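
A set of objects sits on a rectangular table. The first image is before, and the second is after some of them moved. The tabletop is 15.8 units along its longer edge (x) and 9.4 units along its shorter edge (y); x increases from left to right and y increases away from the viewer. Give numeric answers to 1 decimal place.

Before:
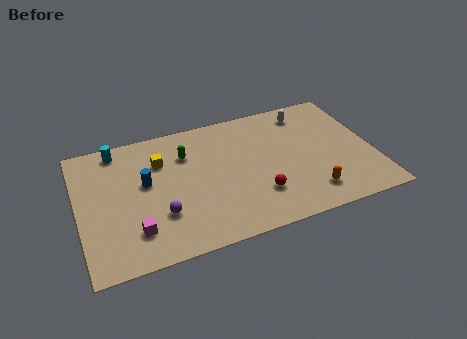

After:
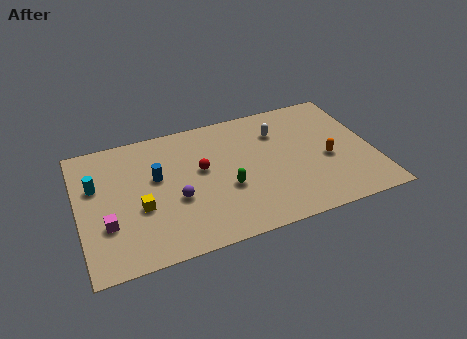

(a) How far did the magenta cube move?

1.7

From (2.8, 2.2) to (1.4, 3.1), the magenta cube covered √(1.4² + 0.9²) ≈ 1.7 units.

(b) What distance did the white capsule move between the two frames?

2.0

The white capsule was near (12.6, 7.9) before and (10.9, 6.9) after, so it travelled √(1.7² + 1.0²) ≈ 2.0 units.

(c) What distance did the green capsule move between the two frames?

3.7

The green capsule was near (5.9, 6.8) before and (7.8, 3.6) after, so it travelled √(1.9² + 3.2²) ≈ 3.7 units.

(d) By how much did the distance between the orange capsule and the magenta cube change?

+2.6

They were about 9.3 units apart before and 11.9 after — 2.6 units further apart.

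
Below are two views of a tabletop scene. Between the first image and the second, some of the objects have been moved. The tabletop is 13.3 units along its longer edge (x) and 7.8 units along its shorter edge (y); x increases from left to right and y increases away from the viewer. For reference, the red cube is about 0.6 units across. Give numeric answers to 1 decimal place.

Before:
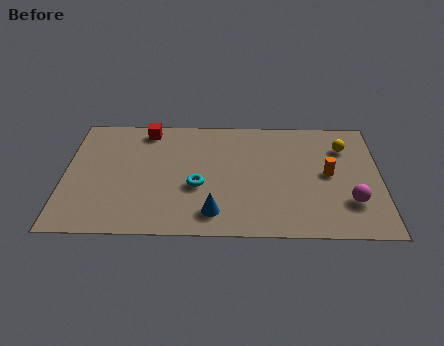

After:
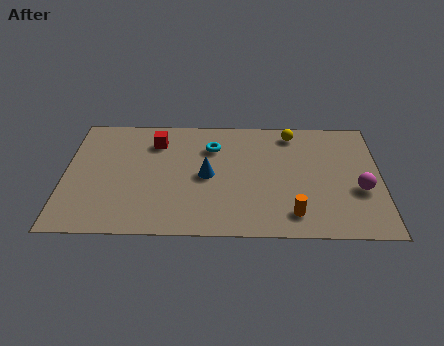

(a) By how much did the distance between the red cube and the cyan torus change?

-1.9

Before: roughly 4.3 units apart; after: 2.4. That's 1.9 units closer together.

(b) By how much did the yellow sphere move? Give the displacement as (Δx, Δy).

(-2.2, 0.9)

The yellow sphere was at about (11.8, 5.8) and moved to about (9.6, 6.7).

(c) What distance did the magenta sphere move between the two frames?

0.9

The magenta sphere moved from about (12.0, 2.2) to (12.4, 3.0), a distance of √(0.4² + 0.8²) ≈ 0.9.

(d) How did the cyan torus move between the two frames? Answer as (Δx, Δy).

(0.6, 2.6)

From the two frames, the cyan torus sits at roughly (5.6, 3.1) before and (6.2, 5.7) after.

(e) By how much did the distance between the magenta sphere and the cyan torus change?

+0.3

They were about 6.5 units apart before and 6.8 after — 0.3 units further apart.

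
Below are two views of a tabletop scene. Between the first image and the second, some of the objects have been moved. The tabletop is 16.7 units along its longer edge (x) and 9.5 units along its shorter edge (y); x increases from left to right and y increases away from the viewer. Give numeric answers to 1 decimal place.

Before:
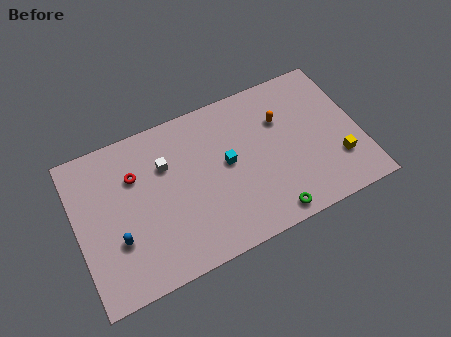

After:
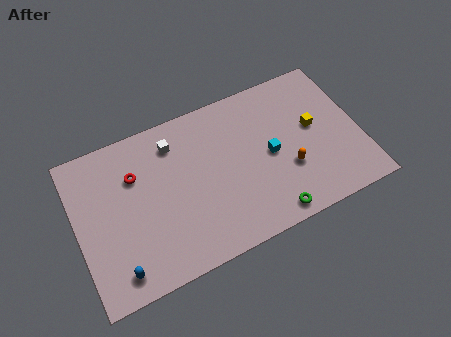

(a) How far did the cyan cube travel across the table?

2.5

The cyan cube was near (8.9, 5.1) before and (11.4, 4.6) after, so it travelled √(2.5² + 0.5²) ≈ 2.5 units.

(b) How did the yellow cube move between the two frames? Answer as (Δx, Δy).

(-1.1, 2.6)

From the two frames, the yellow cube sits at roughly (15.2, 2.7) before and (14.1, 5.3) after.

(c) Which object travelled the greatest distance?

the orange capsule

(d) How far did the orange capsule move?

3.2

The orange capsule moved from about (12.3, 6.5) to (12.3, 3.3), a distance of √(0.0² + 3.2²) ≈ 3.2.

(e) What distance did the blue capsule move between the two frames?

1.8

From (2.2, 3.2) to (2.0, 1.4), the blue capsule covered √(0.2² + 1.8²) ≈ 1.8 units.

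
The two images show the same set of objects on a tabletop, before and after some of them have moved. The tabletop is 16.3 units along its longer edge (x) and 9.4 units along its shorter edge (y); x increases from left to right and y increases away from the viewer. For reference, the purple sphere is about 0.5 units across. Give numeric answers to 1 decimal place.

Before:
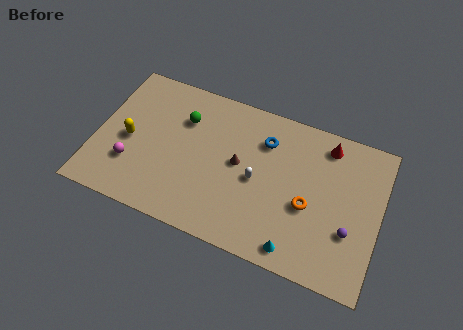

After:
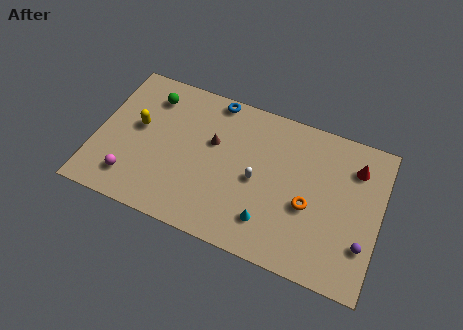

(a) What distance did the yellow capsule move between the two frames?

1.1

From (1.9, 4.3) to (2.3, 5.3), the yellow capsule covered √(0.4² + 1.0²) ≈ 1.1 units.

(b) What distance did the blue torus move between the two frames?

3.5

The blue torus was near (9.5, 7.0) before and (6.4, 8.6) after, so it travelled √(3.1² + 1.6²) ≈ 3.5 units.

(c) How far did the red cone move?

1.9

From (13.0, 8.0) to (14.7, 7.2), the red cone covered √(1.7² + 0.8²) ≈ 1.9 units.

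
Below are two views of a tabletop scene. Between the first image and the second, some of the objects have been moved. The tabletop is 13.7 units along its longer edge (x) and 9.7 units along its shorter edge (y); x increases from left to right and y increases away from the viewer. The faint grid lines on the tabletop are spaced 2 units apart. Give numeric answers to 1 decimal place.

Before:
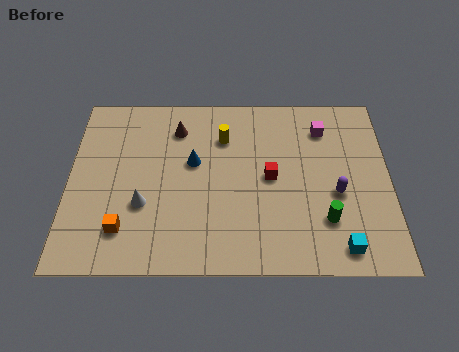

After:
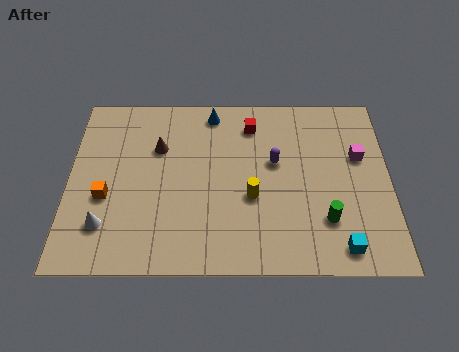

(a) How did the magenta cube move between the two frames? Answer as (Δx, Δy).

(1.5, -1.6)

From the two frames, the magenta cube sits at roughly (10.9, 7.6) before and (12.4, 6.0) after.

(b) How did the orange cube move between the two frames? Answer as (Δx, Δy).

(-0.8, 1.7)

From the two frames, the orange cube sits at roughly (2.4, 2.1) before and (1.6, 3.8) after.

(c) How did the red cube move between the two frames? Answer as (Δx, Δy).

(-0.8, 2.9)

From the two frames, the red cube sits at roughly (8.6, 4.9) before and (7.8, 7.8) after.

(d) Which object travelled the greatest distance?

the yellow cylinder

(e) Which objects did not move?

the green cylinder and the cyan cube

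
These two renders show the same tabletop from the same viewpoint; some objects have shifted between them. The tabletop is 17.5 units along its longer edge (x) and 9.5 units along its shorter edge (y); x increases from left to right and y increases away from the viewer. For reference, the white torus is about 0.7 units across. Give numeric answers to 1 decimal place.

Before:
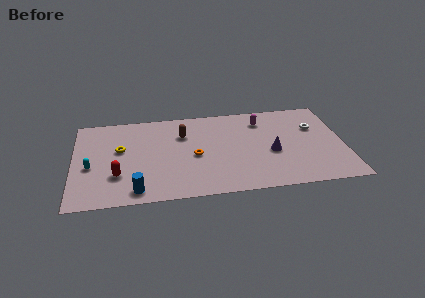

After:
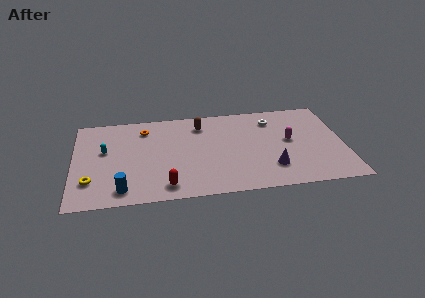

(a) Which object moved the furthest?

the orange torus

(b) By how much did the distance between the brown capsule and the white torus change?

-3.9

The distance was about 8.6 in the first image and 4.7 in the second, so they moved 3.9 units closer together.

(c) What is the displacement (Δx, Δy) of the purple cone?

(-0.1, -1.6)

The purple cone was at about (12.8, 4.0) and moved to about (12.7, 2.4).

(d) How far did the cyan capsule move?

1.8

The cyan capsule moved from about (1.1, 4.0) to (2.0, 5.6), a distance of √(0.9² + 1.6²) ≈ 1.8.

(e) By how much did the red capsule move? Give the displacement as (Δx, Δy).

(3.1, -1.5)

The red capsule started near (2.8, 2.9) and ended near (5.9, 1.4).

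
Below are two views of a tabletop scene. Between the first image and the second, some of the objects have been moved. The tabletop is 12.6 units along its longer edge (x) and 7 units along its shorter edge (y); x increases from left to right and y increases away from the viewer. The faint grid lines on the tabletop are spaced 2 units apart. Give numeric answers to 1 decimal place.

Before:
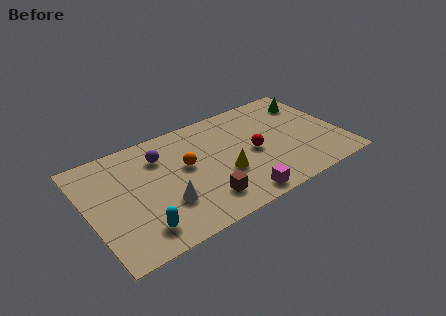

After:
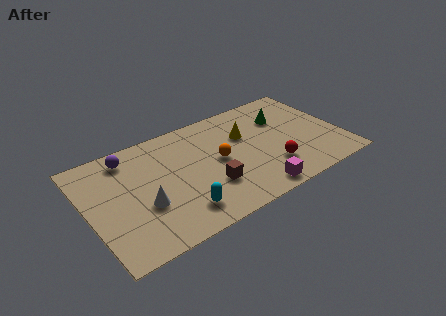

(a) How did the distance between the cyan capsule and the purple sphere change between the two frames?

+0.7

Before: roughly 4.2 units apart; after: 4.9. That's 0.7 units further apart.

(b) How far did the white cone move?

1.1

The white cone moved from about (3.6, 2.2) to (2.6, 2.6), a distance of √(1.0² + 0.4²) ≈ 1.1.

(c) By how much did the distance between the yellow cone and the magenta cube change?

+2.0

The distance was about 1.8 in the first image and 3.8 in the second, so they moved 2.0 units further apart.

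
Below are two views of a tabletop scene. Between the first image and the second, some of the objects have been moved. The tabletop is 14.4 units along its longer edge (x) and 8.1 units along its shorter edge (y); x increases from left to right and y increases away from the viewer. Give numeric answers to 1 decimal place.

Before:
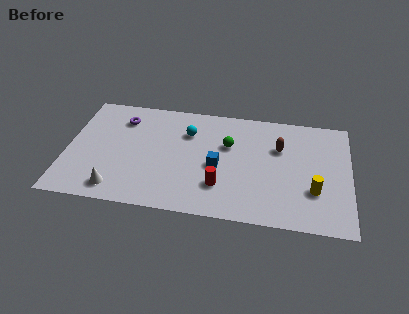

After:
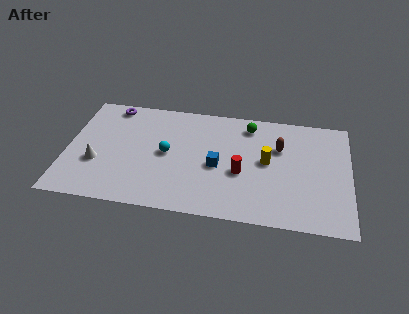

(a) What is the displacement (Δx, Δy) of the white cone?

(-1.1, 1.7)

From the two frames, the white cone sits at roughly (2.7, 1.2) before and (1.6, 2.9) after.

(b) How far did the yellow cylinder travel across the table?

2.9

From (12.6, 2.6) to (10.2, 4.3), the yellow cylinder covered √(2.4² + 1.7²) ≈ 2.9 units.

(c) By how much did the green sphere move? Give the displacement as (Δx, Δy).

(1.0, 1.6)

The green sphere started near (8.2, 5.2) and ended near (9.2, 6.8).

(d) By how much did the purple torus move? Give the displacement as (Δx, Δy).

(-0.6, 0.9)

The purple torus was at about (2.7, 6.3) and moved to about (2.1, 7.2).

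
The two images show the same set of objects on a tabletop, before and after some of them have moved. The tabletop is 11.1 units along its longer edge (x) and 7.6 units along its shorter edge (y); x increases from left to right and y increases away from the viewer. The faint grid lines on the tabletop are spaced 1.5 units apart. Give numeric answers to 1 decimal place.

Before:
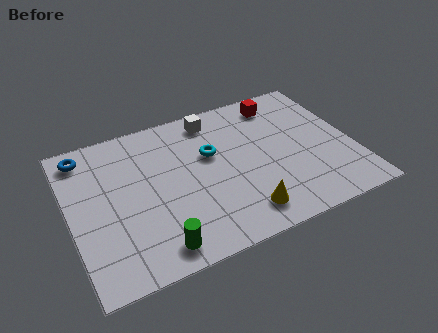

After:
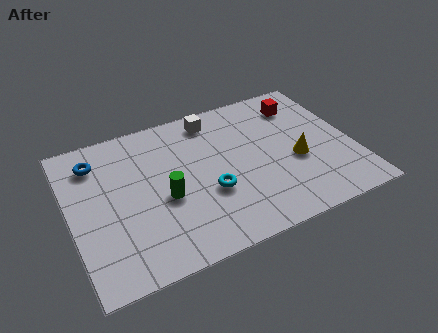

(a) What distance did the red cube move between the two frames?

0.9

From (8.6, 6.4) to (9.4, 6.0), the red cube covered √(0.8² + 0.4²) ≈ 0.9 units.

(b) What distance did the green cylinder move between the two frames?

2.3

The green cylinder moved from about (3.0, 1.0) to (3.6, 3.2), a distance of √(0.6² + 2.2²) ≈ 2.3.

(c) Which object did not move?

the white cube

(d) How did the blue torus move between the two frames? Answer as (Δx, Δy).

(0.4, -0.5)

The blue torus was at about (0.8, 6.5) and moved to about (1.2, 6.0).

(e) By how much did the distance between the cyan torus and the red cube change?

+1.8

The distance was about 3.4 in the first image and 5.2 in the second, so they moved 1.8 units further apart.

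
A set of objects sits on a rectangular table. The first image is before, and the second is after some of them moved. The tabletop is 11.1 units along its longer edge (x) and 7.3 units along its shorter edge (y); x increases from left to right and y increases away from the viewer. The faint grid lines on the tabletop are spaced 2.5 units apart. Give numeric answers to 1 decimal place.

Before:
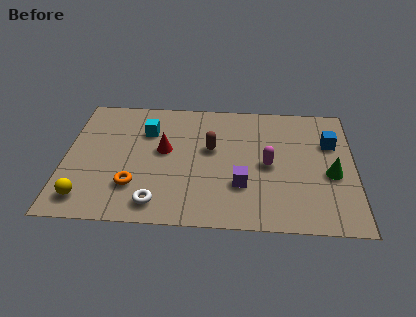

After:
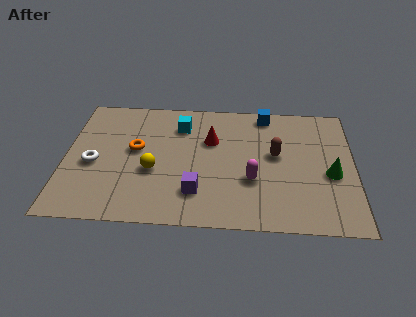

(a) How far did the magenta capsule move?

1.1

The magenta capsule moved from about (7.8, 3.5) to (7.2, 2.6), a distance of √(0.6² + 0.9²) ≈ 1.1.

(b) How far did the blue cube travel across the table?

3.0

The blue cube moved from about (10.2, 4.9) to (7.7, 6.5), a distance of √(2.5² + 1.6²) ≈ 3.0.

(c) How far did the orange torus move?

2.1

The orange torus was near (2.7, 2.0) before and (2.7, 4.1) after, so it travelled √(0.0² + 2.1²) ≈ 2.1 units.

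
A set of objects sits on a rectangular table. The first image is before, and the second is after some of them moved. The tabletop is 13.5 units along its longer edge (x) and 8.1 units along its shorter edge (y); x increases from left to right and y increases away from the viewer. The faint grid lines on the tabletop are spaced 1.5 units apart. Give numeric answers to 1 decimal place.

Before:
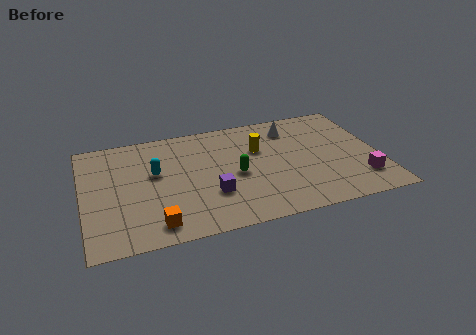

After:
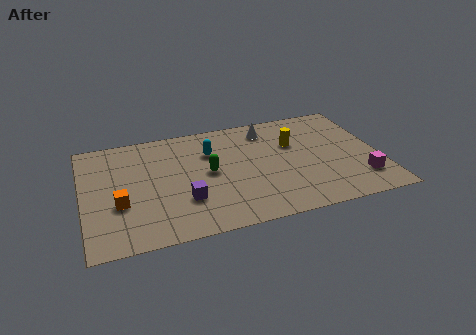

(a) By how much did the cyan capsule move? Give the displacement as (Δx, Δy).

(2.6, 0.9)

From the two frames, the cyan capsule sits at roughly (3.3, 4.8) before and (5.9, 5.7) after.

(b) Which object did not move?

the magenta cube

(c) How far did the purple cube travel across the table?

1.2

The purple cube was near (5.7, 2.6) before and (4.5, 2.5) after, so it travelled √(1.2² + 0.1²) ≈ 1.2 units.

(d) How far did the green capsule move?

1.3

From (6.9, 3.7) to (5.7, 4.2), the green capsule covered √(1.2² + 0.5²) ≈ 1.3 units.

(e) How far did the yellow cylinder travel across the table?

1.6

The yellow cylinder moved from about (8.1, 5.3) to (9.7, 5.3), a distance of √(1.6² + 0.0²) ≈ 1.6.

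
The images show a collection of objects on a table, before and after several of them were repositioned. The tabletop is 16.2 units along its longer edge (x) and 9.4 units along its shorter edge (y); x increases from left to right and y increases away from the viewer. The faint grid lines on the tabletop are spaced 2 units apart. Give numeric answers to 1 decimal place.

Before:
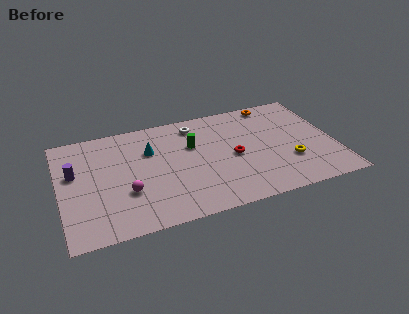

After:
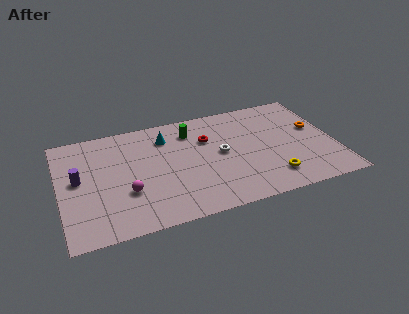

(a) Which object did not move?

the magenta sphere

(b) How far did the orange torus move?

3.7

From (13.0, 8.5) to (15.2, 5.5), the orange torus covered √(2.2² + 3.0²) ≈ 3.7 units.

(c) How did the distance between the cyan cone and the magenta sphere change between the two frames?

+1.3

They were about 3.6 units apart before and 4.9 after — 1.3 units further apart.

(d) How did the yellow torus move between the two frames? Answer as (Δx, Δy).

(-1.2, -1.1)

From the two frames, the yellow torus sits at roughly (13.4, 3.0) before and (12.2, 1.9) after.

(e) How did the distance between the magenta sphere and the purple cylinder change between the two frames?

-0.5

The distance was about 3.8 in the first image and 3.3 in the second, so they moved 0.5 units closer together.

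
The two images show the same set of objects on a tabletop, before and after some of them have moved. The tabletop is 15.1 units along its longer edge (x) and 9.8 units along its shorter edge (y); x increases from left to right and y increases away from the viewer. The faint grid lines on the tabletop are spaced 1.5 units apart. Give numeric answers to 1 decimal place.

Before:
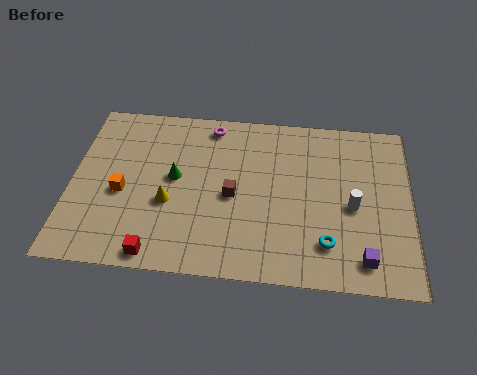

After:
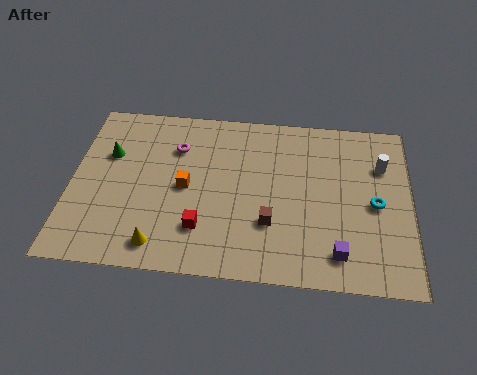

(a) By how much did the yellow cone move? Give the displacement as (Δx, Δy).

(-0.3, -2.4)

The yellow cone was at about (4.4, 3.8) and moved to about (4.1, 1.4).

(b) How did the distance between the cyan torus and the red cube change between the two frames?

+0.4

They were about 7.5 units apart before and 7.9 after — 0.4 units further apart.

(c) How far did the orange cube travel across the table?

2.9

From (2.3, 4.2) to (5.1, 4.8), the orange cube covered √(2.8² + 0.6²) ≈ 2.9 units.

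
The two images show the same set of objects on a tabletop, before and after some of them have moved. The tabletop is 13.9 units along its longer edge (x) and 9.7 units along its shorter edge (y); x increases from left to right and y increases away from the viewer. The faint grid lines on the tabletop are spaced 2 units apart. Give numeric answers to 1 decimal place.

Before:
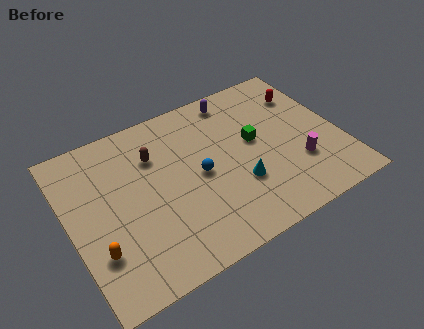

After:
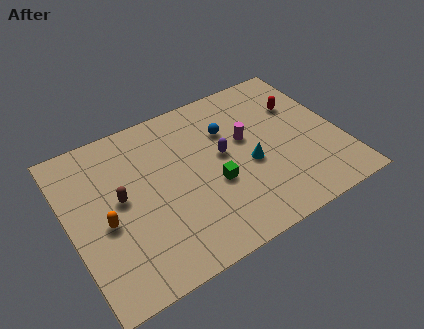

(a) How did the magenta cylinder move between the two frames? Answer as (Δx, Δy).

(-2.3, 2.7)

The magenta cylinder started near (11.5, 3.0) and ended near (9.2, 5.7).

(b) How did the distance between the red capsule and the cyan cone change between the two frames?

-1.8

Before: roughly 5.8 units apart; after: 4.0. That's 1.8 units closer together.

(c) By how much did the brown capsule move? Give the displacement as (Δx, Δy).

(-2.0, -1.7)

The brown capsule was at about (4.6, 6.9) and moved to about (2.6, 5.2).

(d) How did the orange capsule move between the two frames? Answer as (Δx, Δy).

(0.6, 1.4)

From the two frames, the orange capsule sits at roughly (1.1, 2.8) before and (1.7, 4.2) after.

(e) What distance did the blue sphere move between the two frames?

2.7

The blue sphere was near (6.6, 4.7) before and (8.4, 6.7) after, so it travelled √(1.8² + 2.0²) ≈ 2.7 units.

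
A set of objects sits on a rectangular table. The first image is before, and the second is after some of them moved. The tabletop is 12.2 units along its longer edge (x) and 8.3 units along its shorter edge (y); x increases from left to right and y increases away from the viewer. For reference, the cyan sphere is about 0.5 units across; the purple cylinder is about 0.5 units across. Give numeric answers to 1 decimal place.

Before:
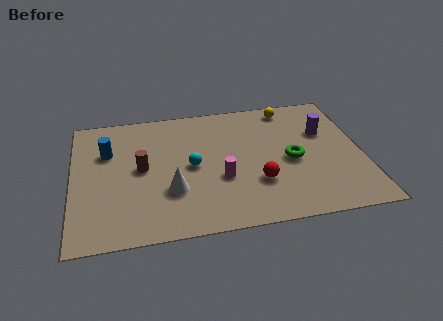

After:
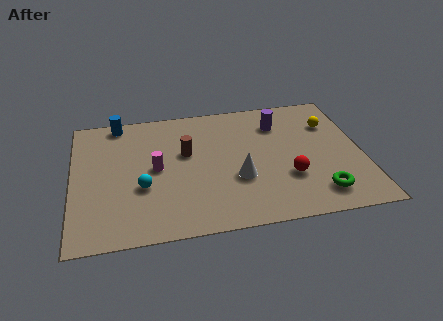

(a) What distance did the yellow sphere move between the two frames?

2.2

The yellow sphere was near (9.3, 7.3) before and (11.0, 5.9) after, so it travelled √(1.7² + 1.4²) ≈ 2.2 units.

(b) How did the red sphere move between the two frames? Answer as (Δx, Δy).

(1.3, 0.1)

The red sphere was at about (7.7, 2.6) and moved to about (9.0, 2.7).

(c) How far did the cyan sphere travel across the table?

2.3

From (5.0, 4.1) to (2.9, 3.1), the cyan sphere covered √(2.1² + 1.0²) ≈ 2.3 units.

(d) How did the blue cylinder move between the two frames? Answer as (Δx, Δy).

(0.5, 1.9)

The blue cylinder was at about (1.5, 5.6) and moved to about (2.0, 7.5).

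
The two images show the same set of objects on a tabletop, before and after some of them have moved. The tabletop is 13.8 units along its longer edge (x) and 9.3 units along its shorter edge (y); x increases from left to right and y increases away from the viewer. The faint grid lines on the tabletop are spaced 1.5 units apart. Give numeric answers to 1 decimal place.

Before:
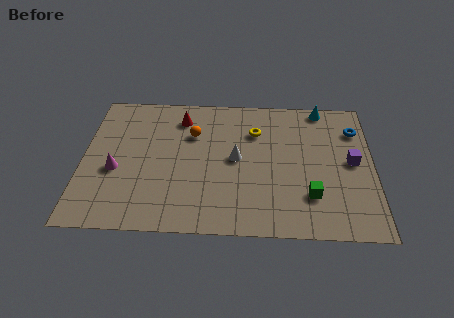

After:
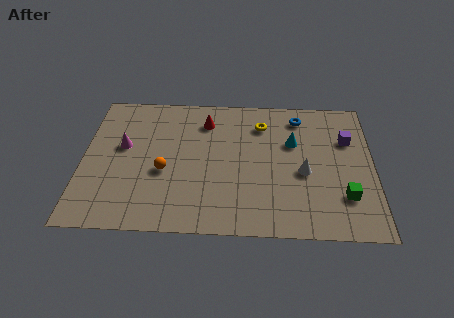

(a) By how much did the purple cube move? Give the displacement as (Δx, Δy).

(-0.2, 1.5)

From the two frames, the purple cube sits at roughly (12.8, 4.8) before and (12.6, 6.3) after.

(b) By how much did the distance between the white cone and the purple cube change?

-2.4

Before: roughly 5.5 units apart; after: 3.1. That's 2.4 units closer together.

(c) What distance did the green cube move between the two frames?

1.6

From (10.8, 2.5) to (12.4, 2.5), the green cube covered √(1.6² + 0.0²) ≈ 1.6 units.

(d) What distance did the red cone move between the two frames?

1.2

From (4.6, 7.5) to (5.8, 7.3), the red cone covered √(1.2² + 0.2²) ≈ 1.2 units.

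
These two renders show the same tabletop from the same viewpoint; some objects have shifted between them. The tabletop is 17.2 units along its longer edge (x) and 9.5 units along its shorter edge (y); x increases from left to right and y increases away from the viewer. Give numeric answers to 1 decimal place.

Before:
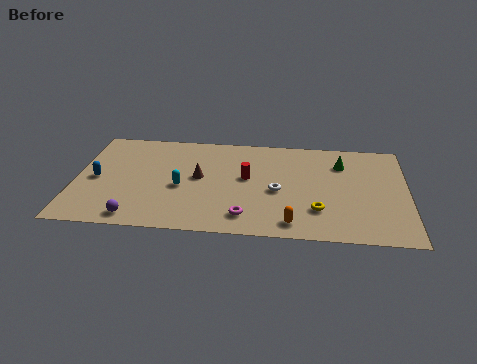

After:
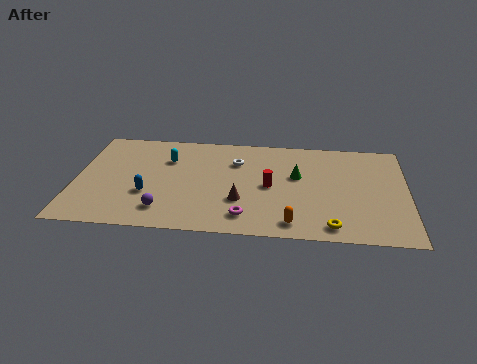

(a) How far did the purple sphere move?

1.6

The purple sphere was near (3.3, 1.1) before and (4.7, 1.9) after, so it travelled √(1.4² + 0.8²) ≈ 1.6 units.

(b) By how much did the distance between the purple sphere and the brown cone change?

-1.0

They were about 5.1 units apart before and 4.1 after — 1.0 units closer together.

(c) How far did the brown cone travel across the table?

3.0

The brown cone moved from about (6.4, 5.1) to (8.6, 3.1), a distance of √(2.2² + 2.0²) ≈ 3.0.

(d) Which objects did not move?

the orange capsule and the magenta torus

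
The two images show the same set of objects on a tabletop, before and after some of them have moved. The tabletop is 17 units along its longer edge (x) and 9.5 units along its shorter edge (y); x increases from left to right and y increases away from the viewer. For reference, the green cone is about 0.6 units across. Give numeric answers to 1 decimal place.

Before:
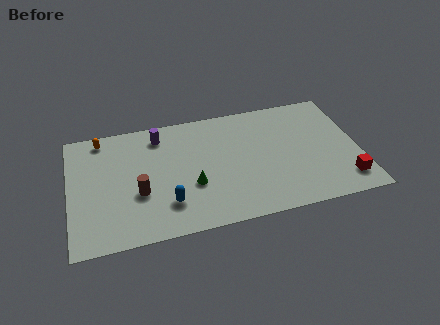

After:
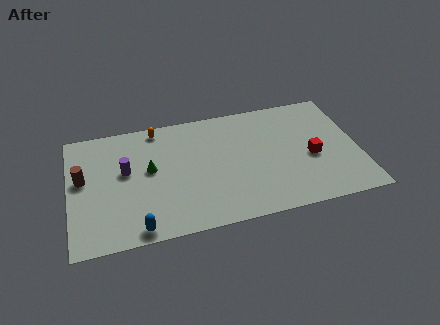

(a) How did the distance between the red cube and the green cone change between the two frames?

+0.5

Before: roughly 9.1 units apart; after: 9.6. That's 0.5 units further apart.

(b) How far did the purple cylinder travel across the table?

3.2

From (5.4, 7.9) to (3.3, 5.5), the purple cylinder covered √(2.1² + 2.4²) ≈ 3.2 units.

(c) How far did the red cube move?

2.9

From (16.0, 1.8) to (14.2, 4.1), the red cube covered √(1.8² + 2.3²) ≈ 2.9 units.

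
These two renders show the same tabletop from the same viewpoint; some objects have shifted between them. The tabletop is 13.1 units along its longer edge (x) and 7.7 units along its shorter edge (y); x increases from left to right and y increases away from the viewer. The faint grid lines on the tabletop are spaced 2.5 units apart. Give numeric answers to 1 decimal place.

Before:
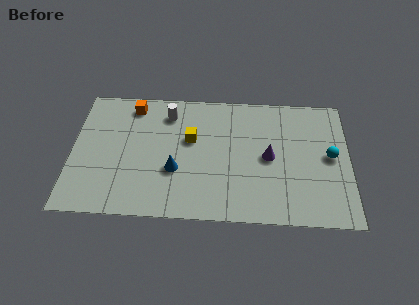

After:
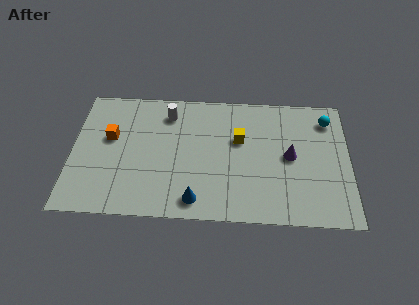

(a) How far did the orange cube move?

2.2

From (2.8, 6.6) to (1.8, 4.6), the orange cube covered √(1.0² + 2.0²) ≈ 2.2 units.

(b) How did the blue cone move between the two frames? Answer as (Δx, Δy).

(1.0, -1.7)

From the two frames, the blue cone sits at roughly (4.9, 2.8) before and (5.9, 1.1) after.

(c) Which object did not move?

the white cylinder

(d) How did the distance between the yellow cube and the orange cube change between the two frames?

+2.7

Before: roughly 3.4 units apart; after: 6.1. That's 2.7 units further apart.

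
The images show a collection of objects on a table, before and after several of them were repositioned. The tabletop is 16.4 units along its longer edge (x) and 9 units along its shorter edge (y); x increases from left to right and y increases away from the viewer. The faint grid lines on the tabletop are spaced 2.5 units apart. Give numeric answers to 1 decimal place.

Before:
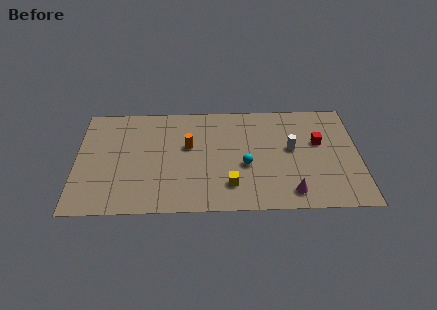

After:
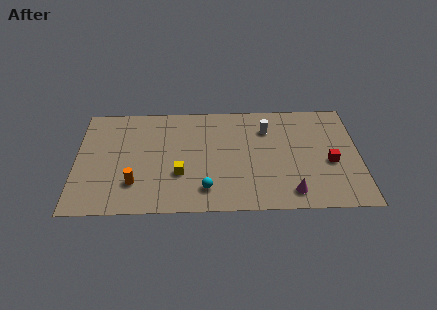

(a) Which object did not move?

the magenta cone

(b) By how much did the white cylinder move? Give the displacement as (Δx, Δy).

(-1.4, 1.7)

From the two frames, the white cylinder sits at roughly (12.5, 5.0) before and (11.1, 6.7) after.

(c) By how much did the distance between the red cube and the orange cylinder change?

+3.8

They were about 7.6 units apart before and 11.4 after — 3.8 units further apart.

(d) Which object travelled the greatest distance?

the orange cylinder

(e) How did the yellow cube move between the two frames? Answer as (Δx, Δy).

(-2.9, 1.0)

The yellow cube was at about (8.9, 2.1) and moved to about (6.0, 3.1).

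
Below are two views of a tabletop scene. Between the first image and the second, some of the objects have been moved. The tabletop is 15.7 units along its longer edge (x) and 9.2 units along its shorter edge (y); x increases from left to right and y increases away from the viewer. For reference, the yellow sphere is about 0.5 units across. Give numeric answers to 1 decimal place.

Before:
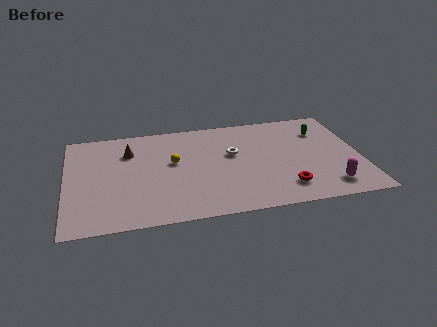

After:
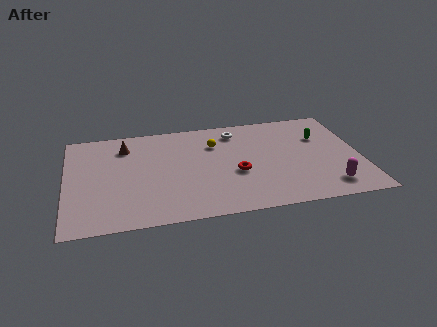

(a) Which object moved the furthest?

the red torus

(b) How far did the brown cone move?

0.5

The brown cone moved from about (3.4, 6.7) to (3.2, 7.2), a distance of √(0.2² + 0.5²) ≈ 0.5.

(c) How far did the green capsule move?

0.6

The green capsule moved from about (13.8, 6.8) to (13.7, 6.2), a distance of √(0.1² + 0.6²) ≈ 0.6.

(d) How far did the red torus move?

3.1

The red torus moved from about (11.5, 1.9) to (9.0, 3.7), a distance of √(2.5² + 1.8²) ≈ 3.1.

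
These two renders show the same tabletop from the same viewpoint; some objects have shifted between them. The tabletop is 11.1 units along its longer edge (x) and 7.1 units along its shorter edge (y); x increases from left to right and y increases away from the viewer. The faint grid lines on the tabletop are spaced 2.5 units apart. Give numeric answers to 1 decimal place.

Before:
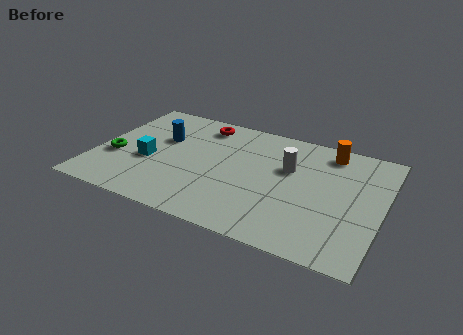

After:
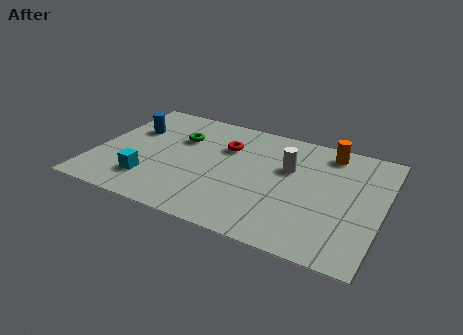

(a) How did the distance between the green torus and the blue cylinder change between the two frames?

-0.5

Before: roughly 2.4 units apart; after: 1.9. That's 0.5 units closer together.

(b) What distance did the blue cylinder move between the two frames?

1.2

From (2.4, 4.5) to (1.2, 4.7), the blue cylinder covered √(1.2² + 0.2²) ≈ 1.2 units.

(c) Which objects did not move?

the orange cylinder and the white cylinder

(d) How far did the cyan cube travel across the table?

1.2

The cyan cube was near (2.1, 2.9) before and (2.3, 1.7) after, so it travelled √(0.2² + 1.2²) ≈ 1.2 units.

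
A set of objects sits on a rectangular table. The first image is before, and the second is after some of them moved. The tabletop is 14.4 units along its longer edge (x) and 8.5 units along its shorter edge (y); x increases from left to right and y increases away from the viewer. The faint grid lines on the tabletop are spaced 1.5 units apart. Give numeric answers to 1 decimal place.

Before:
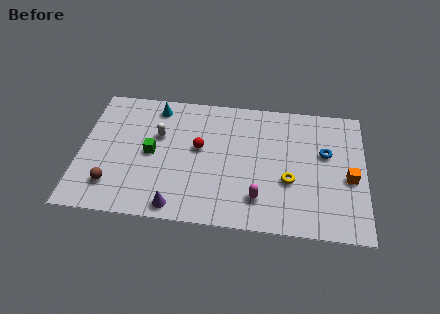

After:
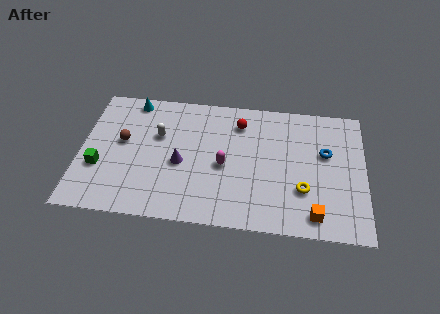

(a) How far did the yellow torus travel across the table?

0.9

The yellow torus was near (10.6, 3.2) before and (11.3, 2.7) after, so it travelled √(0.7² + 0.5²) ≈ 0.9 units.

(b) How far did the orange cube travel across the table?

3.0

The orange cube moved from about (13.6, 3.7) to (11.9, 1.2), a distance of √(1.7² + 2.5²) ≈ 3.0.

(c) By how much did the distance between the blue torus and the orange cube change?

+2.1

The distance was about 1.9 in the first image and 4.0 in the second, so they moved 2.1 units further apart.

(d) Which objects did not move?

the white capsule and the blue torus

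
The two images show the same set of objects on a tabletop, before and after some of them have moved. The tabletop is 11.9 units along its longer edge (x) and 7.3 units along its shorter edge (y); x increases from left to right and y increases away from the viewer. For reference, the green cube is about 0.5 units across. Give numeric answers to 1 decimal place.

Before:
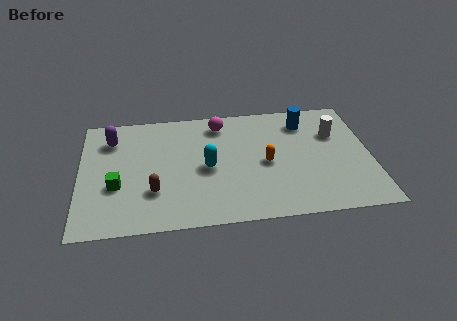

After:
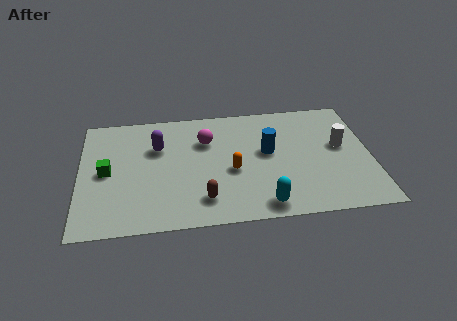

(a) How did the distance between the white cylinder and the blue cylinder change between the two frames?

+1.5

Before: roughly 1.5 units apart; after: 3.0. That's 1.5 units further apart.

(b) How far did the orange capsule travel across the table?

1.4

The orange capsule moved from about (7.6, 3.4) to (6.2, 3.1), a distance of √(1.4² + 0.3²) ≈ 1.4.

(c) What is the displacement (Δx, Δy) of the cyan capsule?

(2.2, -2.5)

From the two frames, the cyan capsule sits at roughly (5.2, 3.4) before and (7.4, 0.9) after.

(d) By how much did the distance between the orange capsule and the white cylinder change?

+1.3

Before: roughly 3.3 units apart; after: 4.6. That's 1.3 units further apart.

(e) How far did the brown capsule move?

2.1

The brown capsule moved from about (3.0, 2.2) to (5.0, 1.5), a distance of √(2.0² + 0.7²) ≈ 2.1.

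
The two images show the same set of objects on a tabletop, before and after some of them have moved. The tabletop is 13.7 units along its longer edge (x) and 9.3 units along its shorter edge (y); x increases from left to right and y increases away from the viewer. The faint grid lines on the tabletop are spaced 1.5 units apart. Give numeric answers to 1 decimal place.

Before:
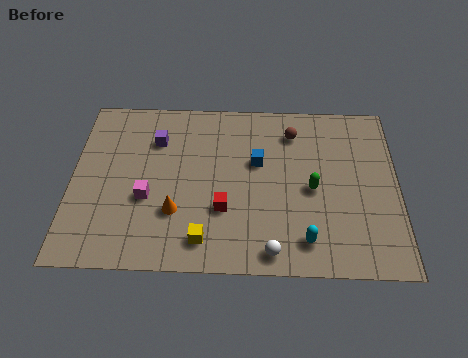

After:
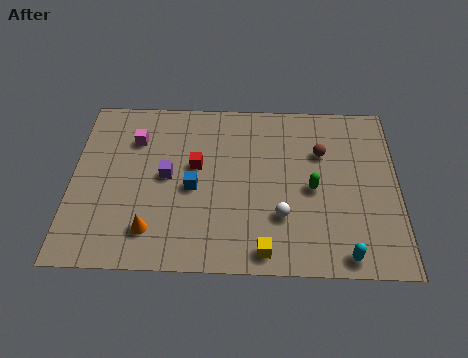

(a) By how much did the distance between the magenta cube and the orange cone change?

+3.6

The distance was about 1.4 in the first image and 5.0 in the second, so they moved 3.6 units further apart.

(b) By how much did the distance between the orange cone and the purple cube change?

-1.0

Before: roughly 4.0 units apart; after: 3.0. That's 1.0 units closer together.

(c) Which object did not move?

the green capsule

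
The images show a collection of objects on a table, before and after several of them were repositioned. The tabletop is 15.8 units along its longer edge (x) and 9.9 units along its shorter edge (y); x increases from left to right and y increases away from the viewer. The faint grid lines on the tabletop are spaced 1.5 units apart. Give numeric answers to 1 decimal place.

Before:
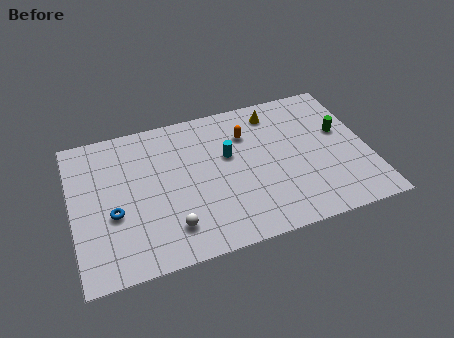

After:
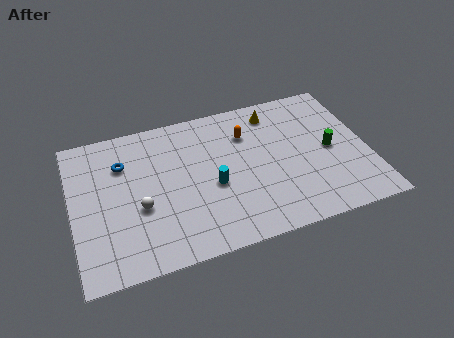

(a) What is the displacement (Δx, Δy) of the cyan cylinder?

(-1.0, -1.8)

From the two frames, the cyan cylinder sits at roughly (8.4, 6.0) before and (7.4, 4.2) after.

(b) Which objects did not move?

the orange capsule and the yellow cone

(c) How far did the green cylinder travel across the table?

1.3

The green cylinder was near (14.5, 5.9) before and (13.8, 4.8) after, so it travelled √(0.7² + 1.1²) ≈ 1.3 units.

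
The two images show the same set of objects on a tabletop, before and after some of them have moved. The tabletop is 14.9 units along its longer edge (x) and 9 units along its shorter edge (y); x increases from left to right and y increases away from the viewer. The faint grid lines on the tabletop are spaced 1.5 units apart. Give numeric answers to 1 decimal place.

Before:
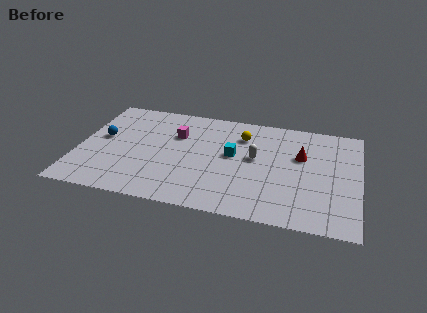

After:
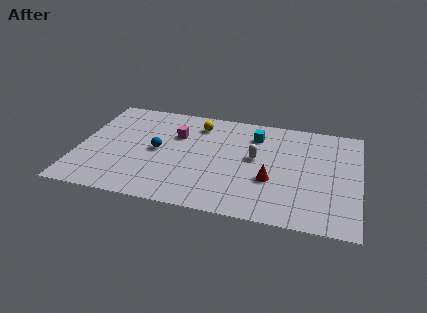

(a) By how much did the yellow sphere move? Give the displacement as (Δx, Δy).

(-2.4, 0.5)

From the two frames, the yellow sphere sits at roughly (8.6, 6.8) before and (6.2, 7.3) after.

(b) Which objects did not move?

the magenta cube and the white capsule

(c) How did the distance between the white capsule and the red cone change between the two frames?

-0.6

They were about 2.5 units apart before and 1.9 after — 0.6 units closer together.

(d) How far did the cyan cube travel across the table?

2.3

The cyan cube moved from about (8.2, 5.0) to (9.3, 7.0), a distance of √(1.1² + 2.0²) ≈ 2.3.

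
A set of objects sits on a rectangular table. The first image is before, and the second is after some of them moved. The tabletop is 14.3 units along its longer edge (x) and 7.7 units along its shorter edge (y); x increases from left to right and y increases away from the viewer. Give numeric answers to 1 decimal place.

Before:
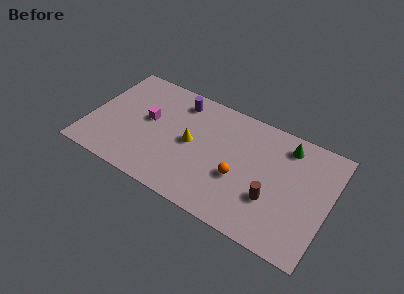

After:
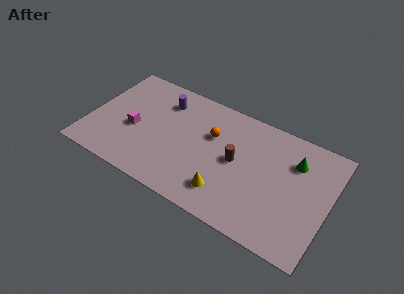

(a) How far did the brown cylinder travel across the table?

2.7

From (11.1, 2.6) to (8.8, 4.0), the brown cylinder covered √(2.3² + 1.4²) ≈ 2.7 units.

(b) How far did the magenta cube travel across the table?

1.2

The magenta cube moved from about (3.4, 4.3) to (2.7, 3.3), a distance of √(0.7² + 1.0²) ≈ 1.2.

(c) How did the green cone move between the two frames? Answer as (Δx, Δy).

(0.6, -0.8)

The green cone was at about (11.5, 6.4) and moved to about (12.1, 5.6).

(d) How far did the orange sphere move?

2.8

The orange sphere moved from about (9.1, 3.0) to (7.2, 5.0), a distance of √(1.9² + 2.0²) ≈ 2.8.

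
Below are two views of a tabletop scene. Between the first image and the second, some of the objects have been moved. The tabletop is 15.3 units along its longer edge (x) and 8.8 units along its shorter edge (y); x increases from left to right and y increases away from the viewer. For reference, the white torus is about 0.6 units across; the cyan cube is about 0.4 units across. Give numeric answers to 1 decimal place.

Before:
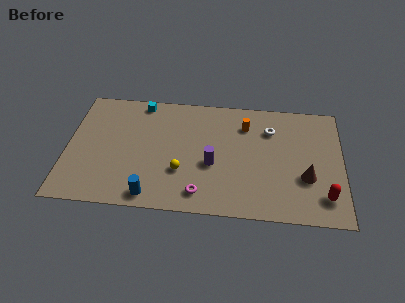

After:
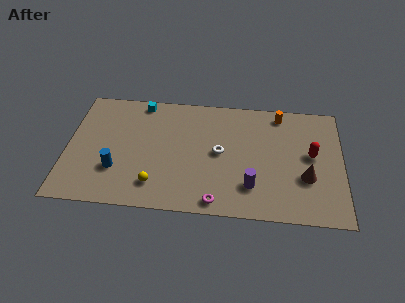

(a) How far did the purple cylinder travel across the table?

2.6

The purple cylinder moved from about (8.1, 3.6) to (10.3, 2.2), a distance of √(2.2² + 1.4²) ≈ 2.6.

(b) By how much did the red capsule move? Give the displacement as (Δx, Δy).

(-0.7, 3.0)

The red capsule was at about (14.3, 1.8) and moved to about (13.6, 4.8).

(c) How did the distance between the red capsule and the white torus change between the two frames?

-0.5

The distance was about 5.6 in the first image and 5.1 in the second, so they moved 0.5 units closer together.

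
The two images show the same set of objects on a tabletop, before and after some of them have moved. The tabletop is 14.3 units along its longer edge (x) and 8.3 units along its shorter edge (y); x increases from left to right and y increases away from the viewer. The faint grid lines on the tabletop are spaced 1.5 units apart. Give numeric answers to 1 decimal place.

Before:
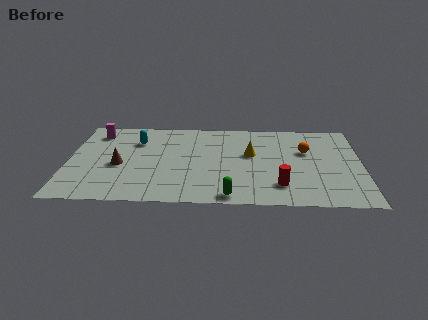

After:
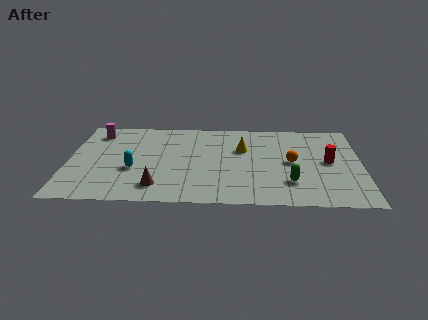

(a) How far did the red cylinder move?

3.4

The red cylinder moved from about (10.3, 1.9) to (12.7, 4.3), a distance of √(2.4² + 2.4²) ≈ 3.4.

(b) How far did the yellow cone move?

0.6

The yellow cone was near (8.9, 4.9) before and (8.5, 5.4) after, so it travelled √(0.4² + 0.5²) ≈ 0.6 units.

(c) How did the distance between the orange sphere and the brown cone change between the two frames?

-2.3

The distance was about 9.3 in the first image and 7.0 in the second, so they moved 2.3 units closer together.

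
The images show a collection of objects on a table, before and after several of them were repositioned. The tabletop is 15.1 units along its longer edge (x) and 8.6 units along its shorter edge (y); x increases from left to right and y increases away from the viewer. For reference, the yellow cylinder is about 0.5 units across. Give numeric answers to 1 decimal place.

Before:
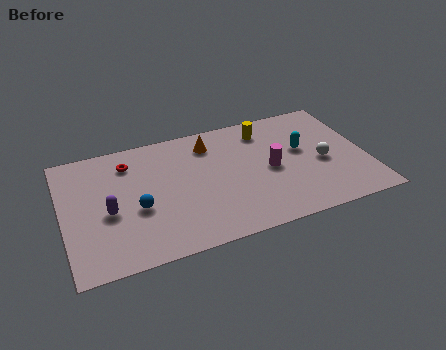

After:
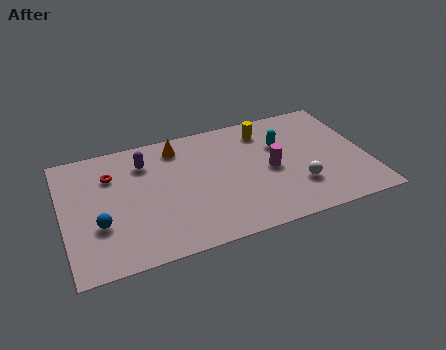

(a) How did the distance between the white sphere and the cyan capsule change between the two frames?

+1.7

The distance was about 1.5 in the first image and 3.2 in the second, so they moved 1.7 units further apart.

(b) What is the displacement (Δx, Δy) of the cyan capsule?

(-1.0, 0.7)

From the two frames, the cyan capsule sits at roughly (12.0, 5.0) before and (11.0, 5.7) after.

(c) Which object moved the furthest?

the purple capsule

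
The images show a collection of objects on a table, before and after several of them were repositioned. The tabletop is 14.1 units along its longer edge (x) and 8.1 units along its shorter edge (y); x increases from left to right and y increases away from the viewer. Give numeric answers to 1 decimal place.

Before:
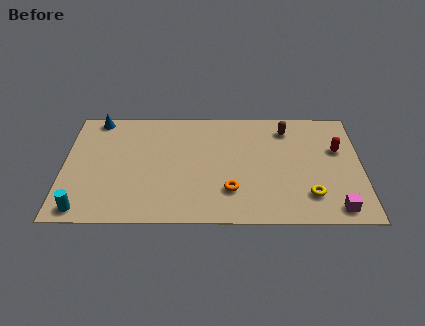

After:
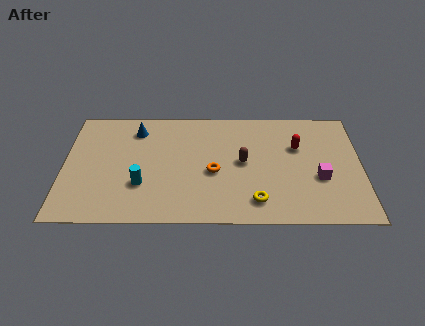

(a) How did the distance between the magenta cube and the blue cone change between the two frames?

-3.6

They were about 12.9 units apart before and 9.3 after — 3.6 units closer together.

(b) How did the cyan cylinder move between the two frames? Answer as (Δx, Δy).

(2.7, 1.7)

The cyan cylinder started near (1.0, 0.9) and ended near (3.7, 2.6).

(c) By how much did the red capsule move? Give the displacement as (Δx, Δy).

(-1.9, 0.2)

From the two frames, the red capsule sits at roughly (13.0, 5.1) before and (11.1, 5.3) after.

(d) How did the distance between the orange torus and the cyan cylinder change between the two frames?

-3.5

The distance was about 7.0 in the first image and 3.5 in the second, so they moved 3.5 units closer together.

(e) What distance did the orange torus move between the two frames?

1.5

The orange torus was near (7.9, 2.2) before and (7.1, 3.5) after, so it travelled √(0.8² + 1.3²) ≈ 1.5 units.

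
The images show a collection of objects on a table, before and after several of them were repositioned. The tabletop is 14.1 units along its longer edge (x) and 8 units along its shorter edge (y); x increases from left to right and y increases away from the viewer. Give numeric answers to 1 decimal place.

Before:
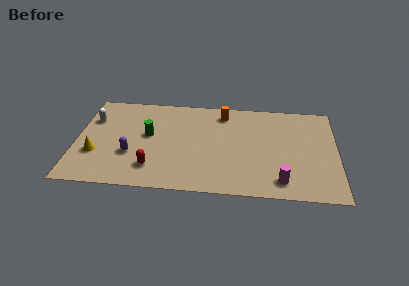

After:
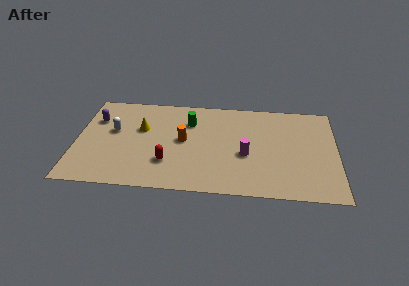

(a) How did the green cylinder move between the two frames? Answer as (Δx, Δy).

(2.2, 1.3)

The green cylinder started near (3.9, 4.5) and ended near (6.1, 5.8).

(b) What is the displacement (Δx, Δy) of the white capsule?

(1.2, -0.9)

The white capsule was at about (0.8, 5.6) and moved to about (2.0, 4.7).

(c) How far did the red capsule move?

0.9

The red capsule moved from about (4.2, 1.8) to (5.0, 2.3), a distance of √(0.8² + 0.5²) ≈ 0.9.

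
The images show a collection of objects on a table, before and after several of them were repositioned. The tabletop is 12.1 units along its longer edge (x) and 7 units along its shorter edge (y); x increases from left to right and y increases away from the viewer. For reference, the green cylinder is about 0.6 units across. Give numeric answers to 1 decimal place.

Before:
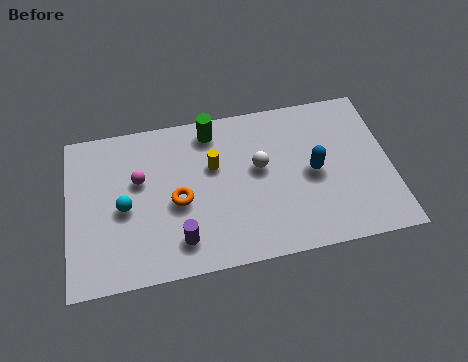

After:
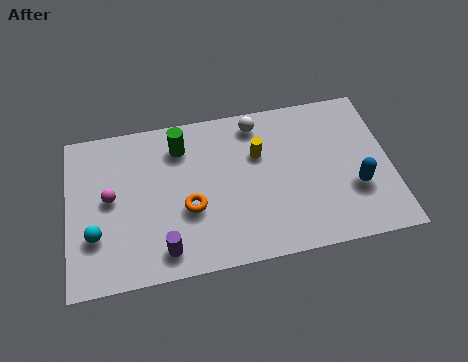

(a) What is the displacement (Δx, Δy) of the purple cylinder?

(-0.6, -0.3)

The purple cylinder started near (4.1, 1.4) and ended near (3.5, 1.1).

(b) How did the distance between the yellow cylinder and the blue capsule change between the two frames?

+0.3

The distance was about 3.8 in the first image and 4.1 in the second, so they moved 0.3 units further apart.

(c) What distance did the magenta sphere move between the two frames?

1.3

From (2.7, 4.3) to (1.6, 3.7), the magenta sphere covered √(1.1² + 0.6²) ≈ 1.3 units.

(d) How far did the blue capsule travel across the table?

1.8

The blue capsule was near (9.2, 3.4) before and (10.7, 2.4) after, so it travelled √(1.5² + 1.0²) ≈ 1.8 units.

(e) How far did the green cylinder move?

1.3

The green cylinder was near (5.5, 6.0) before and (4.3, 5.5) after, so it travelled √(1.2² + 0.5²) ≈ 1.3 units.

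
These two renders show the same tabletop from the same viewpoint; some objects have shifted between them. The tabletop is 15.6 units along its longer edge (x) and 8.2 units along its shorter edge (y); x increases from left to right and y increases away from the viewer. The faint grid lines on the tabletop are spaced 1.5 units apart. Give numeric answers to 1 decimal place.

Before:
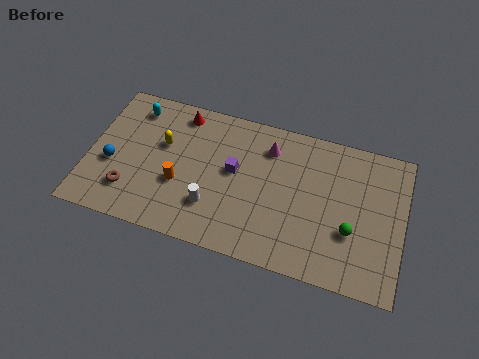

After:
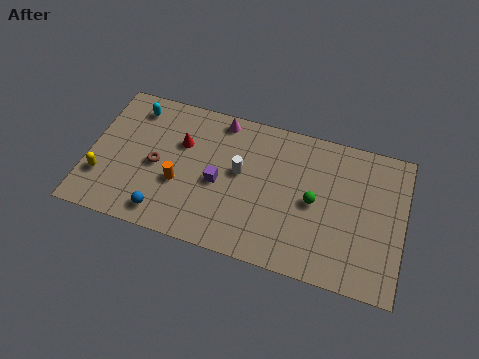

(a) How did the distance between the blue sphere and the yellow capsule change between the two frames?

+0.4

They were about 3.0 units apart before and 3.4 after — 0.4 units further apart.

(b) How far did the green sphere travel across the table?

2.2

The green sphere was near (13.1, 2.9) before and (11.2, 4.0) after, so it travelled √(1.9² + 1.1²) ≈ 2.2 units.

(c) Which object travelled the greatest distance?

the yellow capsule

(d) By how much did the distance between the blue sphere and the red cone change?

-0.7

The distance was about 4.9 in the first image and 4.2 in the second, so they moved 0.7 units closer together.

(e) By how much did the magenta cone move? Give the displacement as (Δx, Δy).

(-2.5, 0.9)

From the two frames, the magenta cone sits at roughly (8.8, 6.4) before and (6.3, 7.3) after.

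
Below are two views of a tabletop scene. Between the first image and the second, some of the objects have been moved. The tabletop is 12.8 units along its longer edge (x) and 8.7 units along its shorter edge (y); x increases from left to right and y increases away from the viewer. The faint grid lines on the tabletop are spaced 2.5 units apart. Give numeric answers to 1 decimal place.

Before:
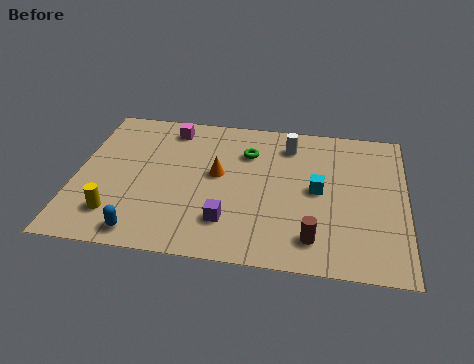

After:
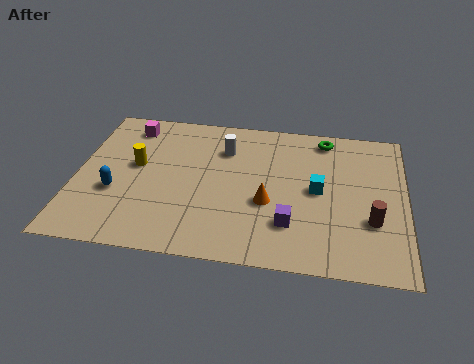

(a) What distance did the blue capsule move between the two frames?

2.5

From (2.8, 1.0) to (1.6, 3.2), the blue capsule covered √(1.2² + 2.2²) ≈ 2.5 units.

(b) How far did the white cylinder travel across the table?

2.6

The white cylinder moved from about (8.2, 7.0) to (5.7, 6.4), a distance of √(2.5² + 0.6²) ≈ 2.6.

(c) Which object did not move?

the cyan cube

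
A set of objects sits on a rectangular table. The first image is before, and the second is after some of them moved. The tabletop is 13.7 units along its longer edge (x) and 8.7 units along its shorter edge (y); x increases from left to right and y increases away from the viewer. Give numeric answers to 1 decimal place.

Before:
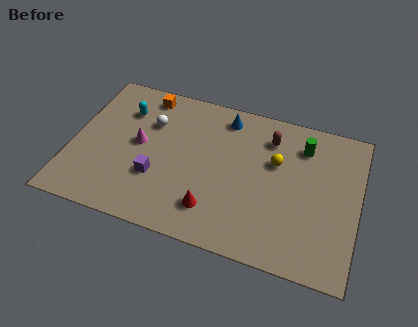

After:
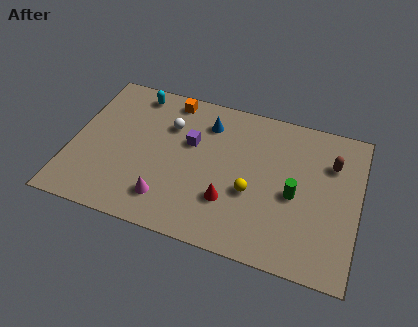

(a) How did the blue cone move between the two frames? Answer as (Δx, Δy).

(-0.8, -0.6)

The blue cone started near (7.1, 7.4) and ended near (6.3, 6.8).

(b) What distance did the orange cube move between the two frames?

1.2

The orange cube was near (3.2, 7.6) before and (4.4, 7.7) after, so it travelled √(1.2² + 0.1²) ≈ 1.2 units.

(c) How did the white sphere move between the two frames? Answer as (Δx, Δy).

(0.9, 0.1)

The white sphere started near (3.6, 6.0) and ended near (4.5, 6.1).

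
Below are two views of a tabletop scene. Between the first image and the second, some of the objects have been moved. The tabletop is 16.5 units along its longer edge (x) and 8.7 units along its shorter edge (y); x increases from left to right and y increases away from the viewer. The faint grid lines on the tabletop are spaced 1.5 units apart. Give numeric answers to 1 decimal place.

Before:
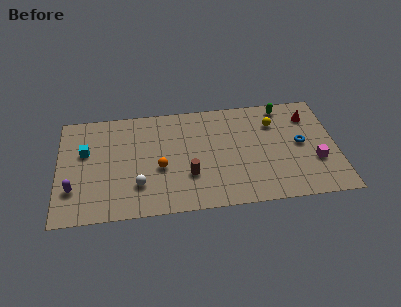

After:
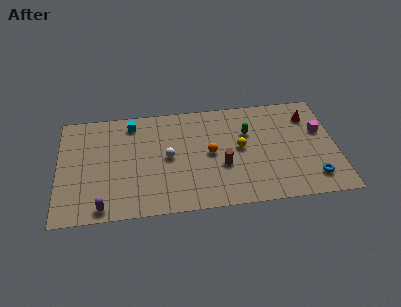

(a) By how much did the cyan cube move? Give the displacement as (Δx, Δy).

(2.8, 2.0)

The cyan cube started near (1.6, 5.4) and ended near (4.4, 7.4).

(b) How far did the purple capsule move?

2.3

The purple capsule was near (0.9, 2.5) before and (2.6, 0.9) after, so it travelled √(1.7² + 1.6²) ≈ 2.3 units.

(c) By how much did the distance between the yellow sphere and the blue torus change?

+2.7

The distance was about 2.4 in the first image and 5.1 in the second, so they moved 2.7 units further apart.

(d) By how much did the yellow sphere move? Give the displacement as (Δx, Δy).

(-2.1, -1.8)

From the two frames, the yellow sphere sits at roughly (12.9, 6.4) before and (10.8, 4.6) after.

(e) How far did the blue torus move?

2.9

The blue torus was near (14.4, 4.5) before and (15.0, 1.7) after, so it travelled √(0.6² + 2.8²) ≈ 2.9 units.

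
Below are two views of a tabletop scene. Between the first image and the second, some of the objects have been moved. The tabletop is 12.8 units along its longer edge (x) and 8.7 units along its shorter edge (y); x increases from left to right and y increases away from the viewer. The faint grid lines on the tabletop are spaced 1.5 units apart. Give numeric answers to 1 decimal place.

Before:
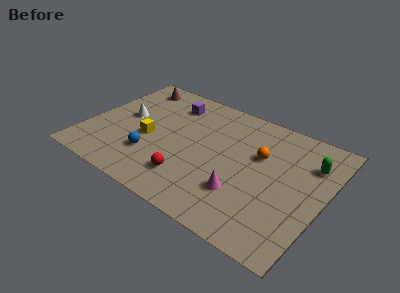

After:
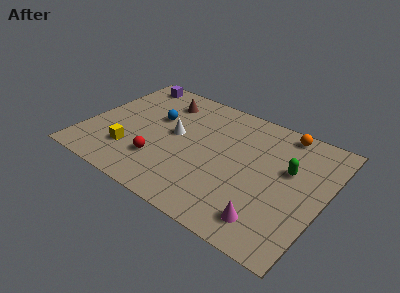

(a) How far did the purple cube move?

2.6

The purple cube moved from about (4.0, 6.9) to (1.5, 7.7), a distance of √(2.5² + 0.8²) ≈ 2.6.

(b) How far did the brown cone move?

2.0

The brown cone was near (1.7, 7.4) before and (3.6, 6.9) after, so it travelled √(1.9² + 0.5²) ≈ 2.0 units.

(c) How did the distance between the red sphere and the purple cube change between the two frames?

+0.7

The distance was about 5.3 in the first image and 6.0 in the second, so they moved 0.7 units further apart.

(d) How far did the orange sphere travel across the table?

2.5

The orange sphere moved from about (9.2, 5.5) to (10.1, 7.8), a distance of √(0.9² + 2.3²) ≈ 2.5.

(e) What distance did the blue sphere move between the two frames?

2.9

The blue sphere was near (3.8, 2.5) before and (3.5, 5.4) after, so it travelled √(0.3² + 2.9²) ≈ 2.9 units.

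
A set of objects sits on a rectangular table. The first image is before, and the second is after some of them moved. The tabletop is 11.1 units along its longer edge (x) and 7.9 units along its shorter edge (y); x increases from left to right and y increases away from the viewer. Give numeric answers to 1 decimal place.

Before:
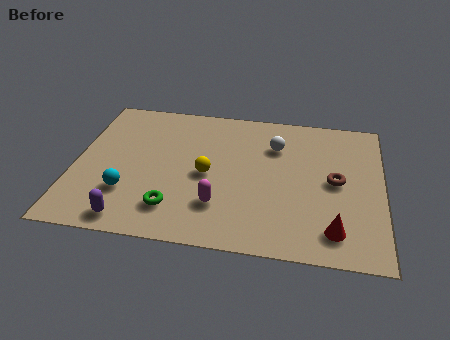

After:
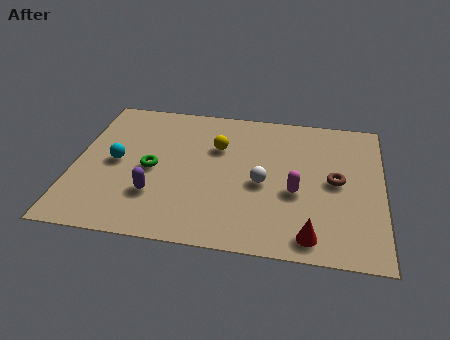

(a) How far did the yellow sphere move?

1.6

The yellow sphere moved from about (4.8, 3.7) to (5.1, 5.3), a distance of √(0.3² + 1.6²) ≈ 1.6.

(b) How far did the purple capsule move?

1.6

From (2.2, 0.9) to (3.0, 2.3), the purple capsule covered √(0.8² + 1.4²) ≈ 1.6 units.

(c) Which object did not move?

the brown torus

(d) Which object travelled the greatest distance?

the magenta capsule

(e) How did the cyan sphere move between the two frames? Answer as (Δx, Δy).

(-0.5, 1.6)

From the two frames, the cyan sphere sits at roughly (2.0, 2.3) before and (1.5, 3.9) after.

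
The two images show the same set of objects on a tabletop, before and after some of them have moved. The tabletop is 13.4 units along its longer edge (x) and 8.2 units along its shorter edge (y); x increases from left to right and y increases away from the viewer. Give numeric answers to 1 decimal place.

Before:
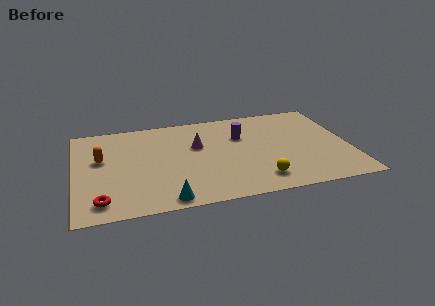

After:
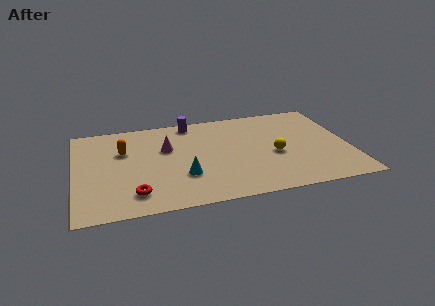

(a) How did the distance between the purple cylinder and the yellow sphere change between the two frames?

+1.4

The distance was about 4.0 in the first image and 5.4 in the second, so they moved 1.4 units further apart.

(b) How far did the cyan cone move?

2.0

From (4.3, 0.8) to (5.2, 2.6), the cyan cone covered √(0.9² + 1.8²) ≈ 2.0 units.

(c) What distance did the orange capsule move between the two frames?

1.2

The orange capsule was near (1.3, 4.9) before and (2.4, 5.4) after, so it travelled √(1.1² + 0.5²) ≈ 1.2 units.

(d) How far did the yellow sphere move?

2.2

From (8.8, 1.5) to (9.7, 3.5), the yellow sphere covered √(0.9² + 2.0²) ≈ 2.2 units.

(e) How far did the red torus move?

1.6

The red torus moved from about (1.2, 1.3) to (2.8, 1.6), a distance of √(1.6² + 0.3²) ≈ 1.6.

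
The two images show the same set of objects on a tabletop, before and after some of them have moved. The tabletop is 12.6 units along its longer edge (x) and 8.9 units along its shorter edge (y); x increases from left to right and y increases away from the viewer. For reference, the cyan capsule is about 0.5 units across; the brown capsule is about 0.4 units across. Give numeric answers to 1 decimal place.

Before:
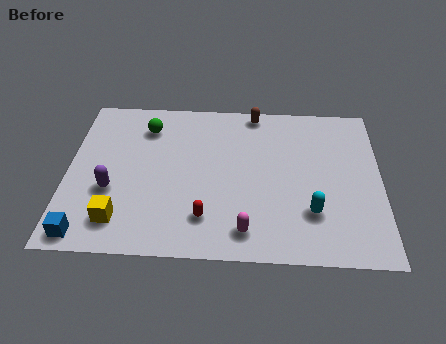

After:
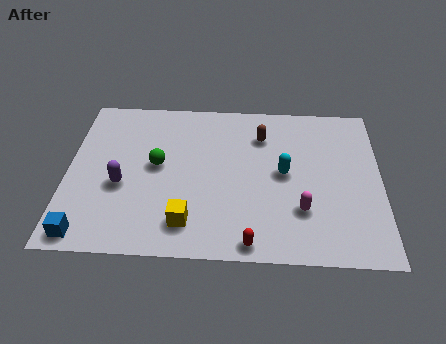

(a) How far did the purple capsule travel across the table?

0.5

The purple capsule was near (1.8, 3.3) before and (2.2, 3.6) after, so it travelled √(0.4² + 0.3²) ≈ 0.5 units.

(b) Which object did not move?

the blue cube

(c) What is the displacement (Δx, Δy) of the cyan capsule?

(-1.1, 2.1)

From the two frames, the cyan capsule sits at roughly (9.8, 2.5) before and (8.7, 4.6) after.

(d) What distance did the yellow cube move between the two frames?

2.7

From (2.2, 1.7) to (4.9, 1.7), the yellow cube covered √(2.7² + 0.0²) ≈ 2.7 units.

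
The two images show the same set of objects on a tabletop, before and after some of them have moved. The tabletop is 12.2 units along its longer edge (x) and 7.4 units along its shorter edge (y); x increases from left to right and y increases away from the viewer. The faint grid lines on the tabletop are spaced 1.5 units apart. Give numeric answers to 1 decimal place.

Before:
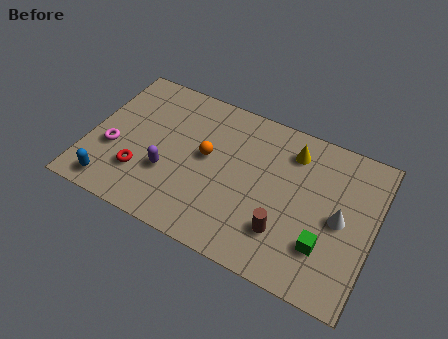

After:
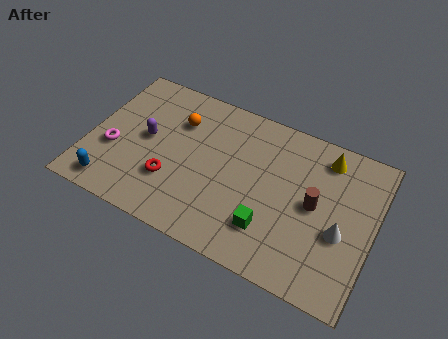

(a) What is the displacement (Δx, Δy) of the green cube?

(-2.3, -0.2)

The green cube was at about (10.3, 2.1) and moved to about (8.0, 1.9).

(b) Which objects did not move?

the blue capsule and the magenta torus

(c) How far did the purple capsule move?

1.7

The purple capsule moved from about (3.5, 2.6) to (2.4, 3.9), a distance of √(1.1² + 1.3²) ≈ 1.7.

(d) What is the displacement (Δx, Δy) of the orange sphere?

(-1.4, 1.2)

The orange sphere started near (5.0, 4.1) and ended near (3.6, 5.3).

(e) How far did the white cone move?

0.6

From (10.8, 3.6) to (10.9, 3.0), the white cone covered √(0.1² + 0.6²) ≈ 0.6 units.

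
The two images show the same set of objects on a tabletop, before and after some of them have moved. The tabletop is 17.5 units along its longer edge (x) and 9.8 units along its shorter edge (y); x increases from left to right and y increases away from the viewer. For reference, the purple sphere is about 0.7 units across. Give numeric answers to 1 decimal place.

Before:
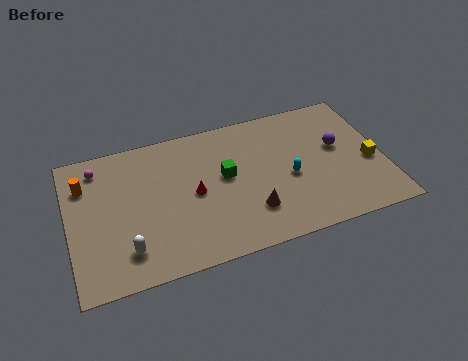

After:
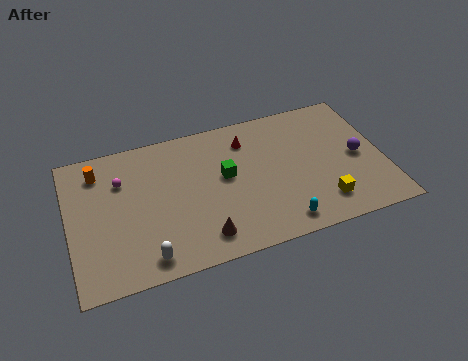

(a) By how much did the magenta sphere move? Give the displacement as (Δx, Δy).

(1.2, -1.3)

From the two frames, the magenta sphere sits at roughly (1.8, 8.2) before and (3.0, 6.9) after.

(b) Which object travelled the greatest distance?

the red cone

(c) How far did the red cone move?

4.3

The red cone was near (6.9, 4.8) before and (10.1, 7.7) after, so it travelled √(3.2² + 2.9²) ≈ 4.3 units.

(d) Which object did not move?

the green cube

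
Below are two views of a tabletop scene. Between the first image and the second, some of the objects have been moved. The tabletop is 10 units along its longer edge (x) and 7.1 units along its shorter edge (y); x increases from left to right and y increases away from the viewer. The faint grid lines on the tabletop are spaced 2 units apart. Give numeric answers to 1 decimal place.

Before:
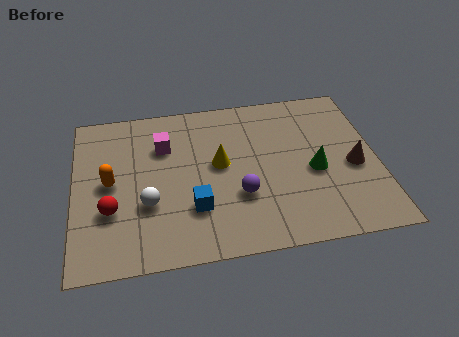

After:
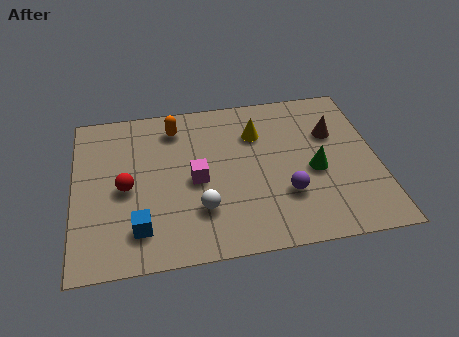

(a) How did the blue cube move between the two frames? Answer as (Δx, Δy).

(-1.8, -0.6)

The blue cube started near (3.9, 2.1) and ended near (2.1, 1.5).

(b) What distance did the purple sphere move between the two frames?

1.5

The purple sphere was near (5.4, 2.4) before and (6.9, 2.2) after, so it travelled √(1.5² + 0.2²) ≈ 1.5 units.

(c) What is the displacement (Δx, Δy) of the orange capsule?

(2.2, 2.2)

The orange capsule started near (1.2, 3.6) and ended near (3.4, 5.8).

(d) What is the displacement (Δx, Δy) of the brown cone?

(-0.6, 1.6)

The brown cone started near (9.2, 3.1) and ended near (8.6, 4.7).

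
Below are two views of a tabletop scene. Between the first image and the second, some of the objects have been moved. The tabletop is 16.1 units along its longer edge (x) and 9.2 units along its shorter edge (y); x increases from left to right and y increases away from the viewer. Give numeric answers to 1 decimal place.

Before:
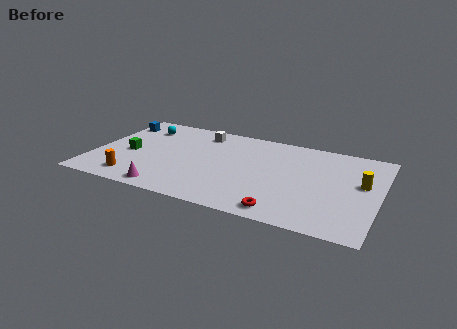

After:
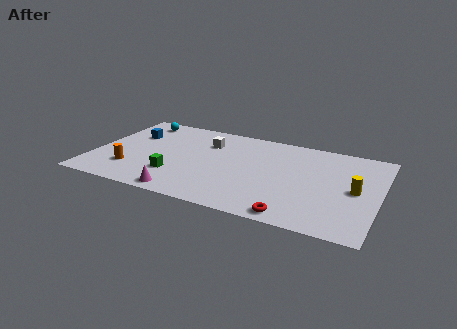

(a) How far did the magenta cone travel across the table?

0.9

The magenta cone was near (4.6, 1.0) before and (5.5, 0.9) after, so it travelled √(0.9² + 0.1²) ≈ 0.9 units.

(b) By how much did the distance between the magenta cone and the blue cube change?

-1.0

They were about 7.4 units apart before and 6.4 after — 1.0 units closer together.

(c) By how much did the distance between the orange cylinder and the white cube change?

-1.1

The distance was about 6.9 in the first image and 5.8 in the second, so they moved 1.1 units closer together.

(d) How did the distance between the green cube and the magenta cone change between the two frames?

-2.2

The distance was about 4.0 in the first image and 1.8 in the second, so they moved 2.2 units closer together.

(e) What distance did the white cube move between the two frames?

1.1

The white cube moved from about (5.7, 7.7) to (6.2, 6.7), a distance of √(0.5² + 1.0²) ≈ 1.1.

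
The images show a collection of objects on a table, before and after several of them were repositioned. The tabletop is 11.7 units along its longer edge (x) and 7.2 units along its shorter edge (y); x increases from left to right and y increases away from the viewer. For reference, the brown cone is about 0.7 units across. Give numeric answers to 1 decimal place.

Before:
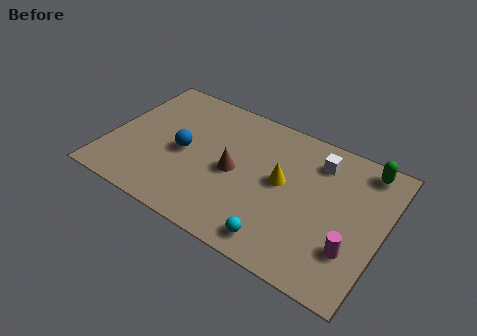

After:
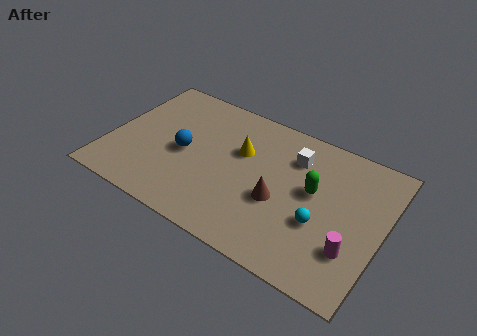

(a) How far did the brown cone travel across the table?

2.1

From (5.4, 3.4) to (7.4, 2.9), the brown cone covered √(2.0² + 0.5²) ≈ 2.1 units.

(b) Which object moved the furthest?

the green capsule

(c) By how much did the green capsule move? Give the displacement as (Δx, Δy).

(-1.9, -2.2)

The green capsule started near (10.6, 6.3) and ended near (8.7, 4.1).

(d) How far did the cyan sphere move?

2.3

From (7.7, 1.0) to (9.2, 2.7), the cyan sphere covered √(1.5² + 1.7²) ≈ 2.3 units.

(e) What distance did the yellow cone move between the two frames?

2.0

From (7.4, 3.9) to (5.5, 4.6), the yellow cone covered √(1.9² + 0.7²) ≈ 2.0 units.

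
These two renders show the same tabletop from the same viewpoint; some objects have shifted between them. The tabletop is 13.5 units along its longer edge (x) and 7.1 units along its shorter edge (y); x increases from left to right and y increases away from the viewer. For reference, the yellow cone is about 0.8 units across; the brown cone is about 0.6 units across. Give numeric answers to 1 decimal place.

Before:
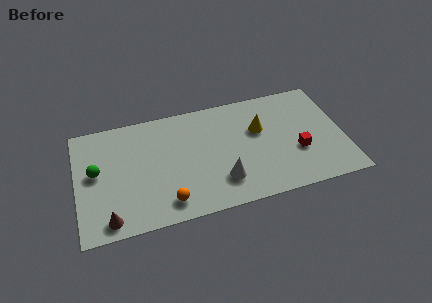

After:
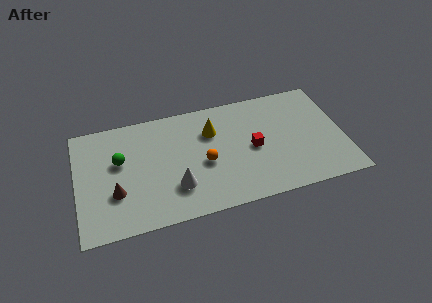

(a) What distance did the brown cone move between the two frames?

1.6

The brown cone moved from about (1.5, 0.9) to (1.9, 2.4), a distance of √(0.4² + 1.5²) ≈ 1.6.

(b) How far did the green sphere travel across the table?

1.3

From (1.0, 3.9) to (2.2, 4.3), the green sphere covered √(1.2² + 0.4²) ≈ 1.3 units.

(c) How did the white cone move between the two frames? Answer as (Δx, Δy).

(-2.3, 0.2)

The white cone was at about (7.2, 1.8) and moved to about (4.9, 2.0).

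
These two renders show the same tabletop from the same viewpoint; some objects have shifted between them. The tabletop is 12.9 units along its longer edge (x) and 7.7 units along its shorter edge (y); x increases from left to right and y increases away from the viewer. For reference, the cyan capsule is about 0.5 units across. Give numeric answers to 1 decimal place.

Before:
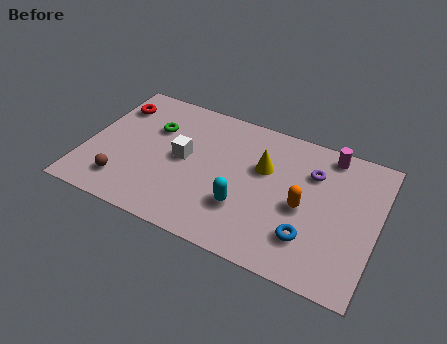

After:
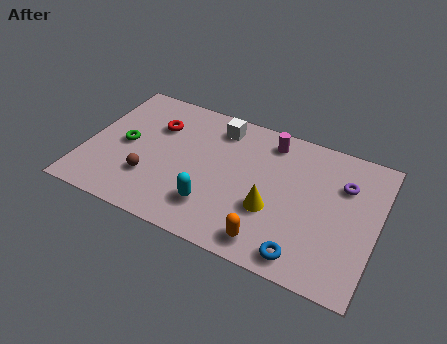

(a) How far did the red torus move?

2.1

From (0.9, 5.9) to (2.9, 5.4), the red torus covered √(2.0² + 0.5²) ≈ 2.1 units.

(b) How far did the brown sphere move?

1.3

The brown sphere was near (1.9, 1.6) before and (3.0, 2.3) after, so it travelled √(1.1² + 0.7²) ≈ 1.3 units.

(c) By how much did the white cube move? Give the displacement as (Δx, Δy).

(1.3, 2.4)

The white cube was at about (4.3, 4.0) and moved to about (5.6, 6.4).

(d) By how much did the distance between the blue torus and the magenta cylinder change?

+1.1

The distance was about 4.8 in the first image and 5.9 in the second, so they moved 1.1 units further apart.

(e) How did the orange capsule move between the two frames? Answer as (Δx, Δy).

(-1.2, -2.4)

From the two frames, the orange capsule sits at roughly (9.7, 3.5) before and (8.5, 1.1) after.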